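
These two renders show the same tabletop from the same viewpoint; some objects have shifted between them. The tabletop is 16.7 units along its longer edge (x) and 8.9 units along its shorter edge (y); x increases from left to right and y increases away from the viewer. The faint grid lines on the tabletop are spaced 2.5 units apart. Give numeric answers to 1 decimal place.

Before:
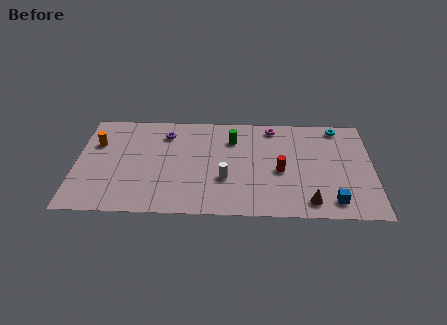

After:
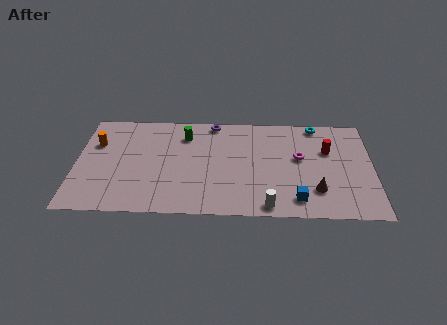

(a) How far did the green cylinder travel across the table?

2.7

From (8.8, 6.6) to (6.1, 6.9), the green cylinder covered √(2.7² + 0.3²) ≈ 2.7 units.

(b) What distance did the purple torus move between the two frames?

2.9

The purple torus was near (5.0, 7.0) before and (7.7, 8.1) after, so it travelled √(2.7² + 1.1²) ≈ 2.9 units.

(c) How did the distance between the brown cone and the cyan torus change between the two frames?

-1.0

The distance was about 6.8 in the first image and 5.8 in the second, so they moved 1.0 units closer together.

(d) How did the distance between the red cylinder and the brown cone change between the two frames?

+0.5

The distance was about 3.1 in the first image and 3.6 in the second, so they moved 0.5 units further apart.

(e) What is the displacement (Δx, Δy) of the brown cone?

(0.4, 1.0)

The brown cone was at about (13.1, 1.3) and moved to about (13.5, 2.3).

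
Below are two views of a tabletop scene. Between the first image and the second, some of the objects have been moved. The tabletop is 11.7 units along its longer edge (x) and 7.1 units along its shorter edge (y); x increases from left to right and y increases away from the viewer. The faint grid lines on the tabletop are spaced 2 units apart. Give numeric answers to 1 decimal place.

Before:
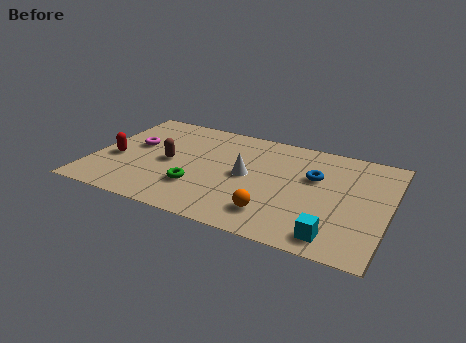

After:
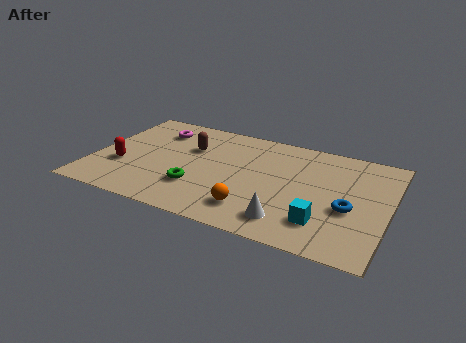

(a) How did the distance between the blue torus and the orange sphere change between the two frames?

+0.6

They were about 3.3 units apart before and 3.9 after — 0.6 units further apart.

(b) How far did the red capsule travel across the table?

0.5

From (0.9, 2.9) to (1.2, 2.5), the red capsule covered √(0.3² + 0.4²) ≈ 0.5 units.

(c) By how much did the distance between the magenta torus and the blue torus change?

+1.2

The distance was about 7.2 in the first image and 8.4 in the second, so they moved 1.2 units further apart.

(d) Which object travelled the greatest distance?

the white cone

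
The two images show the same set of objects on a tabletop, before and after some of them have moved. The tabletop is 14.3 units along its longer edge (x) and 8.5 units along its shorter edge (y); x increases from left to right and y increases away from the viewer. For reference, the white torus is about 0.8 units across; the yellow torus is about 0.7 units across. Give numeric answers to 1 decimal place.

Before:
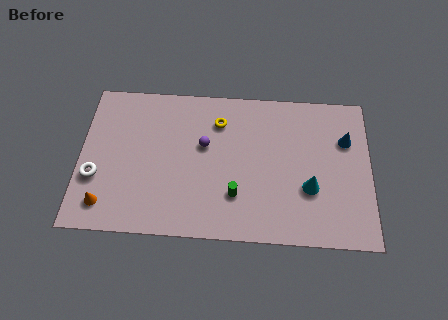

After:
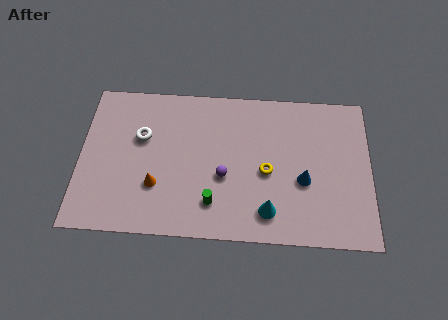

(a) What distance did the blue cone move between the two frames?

3.2

The blue cone was near (13.1, 5.8) before and (11.0, 3.4) after, so it travelled √(2.1² + 2.4²) ≈ 3.2 units.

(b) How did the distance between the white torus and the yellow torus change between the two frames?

-0.5

The distance was about 6.9 in the first image and 6.4 in the second, so they moved 0.5 units closer together.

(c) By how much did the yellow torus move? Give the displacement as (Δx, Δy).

(2.4, -2.7)

From the two frames, the yellow torus sits at roughly (6.8, 6.5) before and (9.2, 3.8) after.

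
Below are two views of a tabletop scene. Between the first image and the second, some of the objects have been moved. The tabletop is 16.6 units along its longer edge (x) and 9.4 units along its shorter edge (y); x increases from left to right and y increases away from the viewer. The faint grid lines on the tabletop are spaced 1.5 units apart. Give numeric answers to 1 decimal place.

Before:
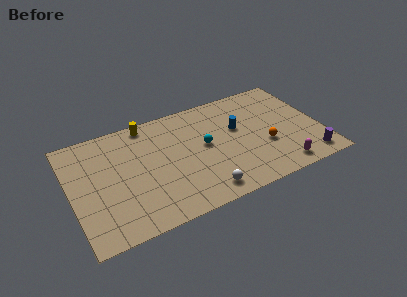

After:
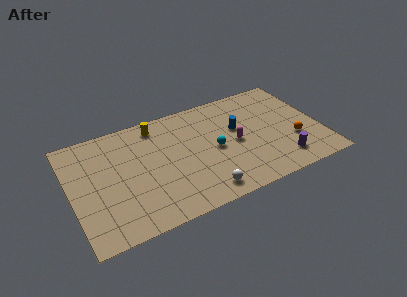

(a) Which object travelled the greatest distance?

the magenta capsule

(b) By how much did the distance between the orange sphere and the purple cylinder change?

-1.7

They were about 3.4 units apart before and 1.7 after — 1.7 units closer together.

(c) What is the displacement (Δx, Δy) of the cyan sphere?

(0.6, -0.6)

The cyan sphere started near (8.9, 5.1) and ended near (9.5, 4.5).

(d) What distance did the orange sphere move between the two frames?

1.9

From (12.8, 3.5) to (14.7, 3.2), the orange sphere covered √(1.9² + 0.3²) ≈ 1.9 units.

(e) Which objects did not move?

the white sphere and the blue cylinder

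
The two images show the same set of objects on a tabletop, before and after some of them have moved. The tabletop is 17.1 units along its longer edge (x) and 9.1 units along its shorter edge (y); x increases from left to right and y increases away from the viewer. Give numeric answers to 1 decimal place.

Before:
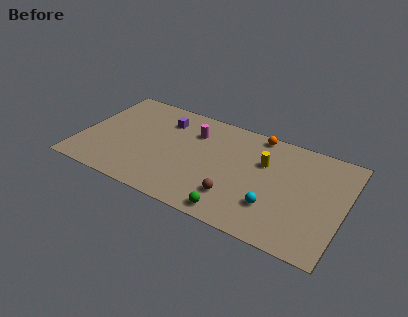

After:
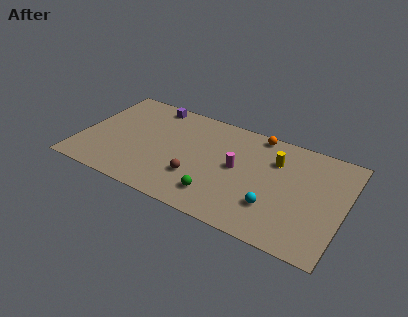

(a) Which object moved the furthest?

the magenta cylinder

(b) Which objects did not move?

the orange sphere and the cyan sphere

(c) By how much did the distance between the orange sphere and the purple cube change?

+0.9

The distance was about 6.1 in the first image and 7.0 in the second, so they moved 0.9 units further apart.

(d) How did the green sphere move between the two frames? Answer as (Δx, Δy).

(-1.2, 0.9)

The green sphere started near (10.5, 1.0) and ended near (9.3, 1.9).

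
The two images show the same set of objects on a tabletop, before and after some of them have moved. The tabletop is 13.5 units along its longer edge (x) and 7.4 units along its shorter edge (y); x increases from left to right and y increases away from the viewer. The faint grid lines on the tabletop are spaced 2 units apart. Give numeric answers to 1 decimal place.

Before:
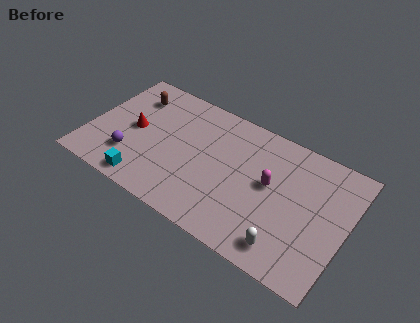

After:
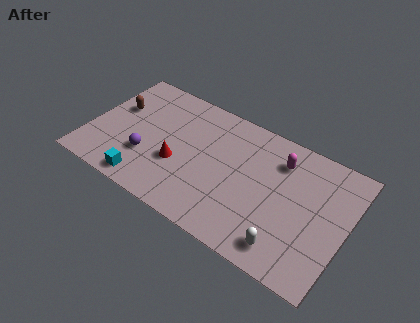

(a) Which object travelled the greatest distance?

the red cone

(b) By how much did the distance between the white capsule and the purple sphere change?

-0.7

They were about 8.4 units apart before and 7.7 after — 0.7 units closer together.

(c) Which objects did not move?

the white capsule and the cyan cube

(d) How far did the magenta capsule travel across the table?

1.6

The magenta capsule was near (9.5, 4.1) before and (9.8, 5.7) after, so it travelled √(0.3² + 1.6²) ≈ 1.6 units.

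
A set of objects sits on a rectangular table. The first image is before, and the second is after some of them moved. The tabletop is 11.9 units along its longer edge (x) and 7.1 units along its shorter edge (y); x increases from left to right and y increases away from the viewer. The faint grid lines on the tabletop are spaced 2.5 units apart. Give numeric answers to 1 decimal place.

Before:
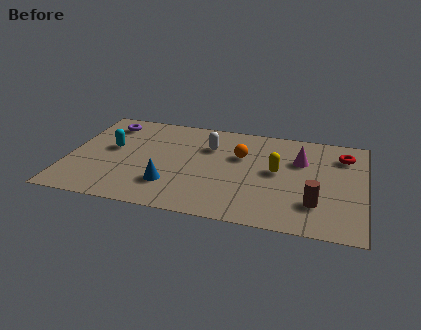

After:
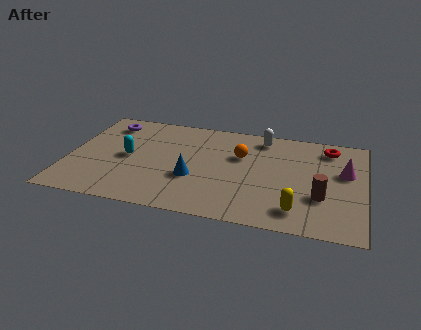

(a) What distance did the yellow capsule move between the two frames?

2.7

The yellow capsule moved from about (8.4, 3.8) to (9.3, 1.3), a distance of √(0.9² + 2.5²) ≈ 2.7.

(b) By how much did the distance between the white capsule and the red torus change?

-2.7

Before: roughly 5.4 units apart; after: 2.7. That's 2.7 units closer together.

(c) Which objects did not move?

the purple torus and the orange sphere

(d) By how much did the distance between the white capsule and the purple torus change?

+2.0

Before: roughly 4.3 units apart; after: 6.3. That's 2.0 units further apart.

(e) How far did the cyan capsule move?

0.9

From (1.7, 4.0) to (2.4, 3.5), the cyan capsule covered √(0.7² + 0.5²) ≈ 0.9 units.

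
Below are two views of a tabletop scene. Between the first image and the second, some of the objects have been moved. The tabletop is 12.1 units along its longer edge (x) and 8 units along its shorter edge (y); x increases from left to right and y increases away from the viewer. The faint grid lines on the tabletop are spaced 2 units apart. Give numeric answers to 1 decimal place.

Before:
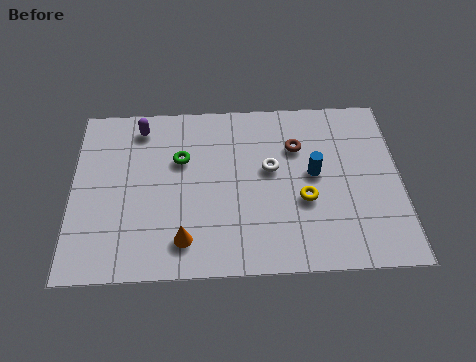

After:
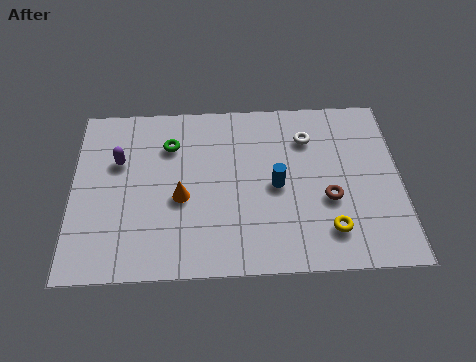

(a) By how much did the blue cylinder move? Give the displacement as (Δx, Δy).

(-1.4, -0.5)

From the two frames, the blue cylinder sits at roughly (8.9, 4.3) before and (7.5, 3.8) after.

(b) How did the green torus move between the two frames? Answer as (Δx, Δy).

(-0.4, 0.7)

From the two frames, the green torus sits at roughly (4.0, 5.2) before and (3.6, 5.9) after.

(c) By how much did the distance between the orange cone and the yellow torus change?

+1.0

Before: roughly 4.7 units apart; after: 5.7. That's 1.0 units further apart.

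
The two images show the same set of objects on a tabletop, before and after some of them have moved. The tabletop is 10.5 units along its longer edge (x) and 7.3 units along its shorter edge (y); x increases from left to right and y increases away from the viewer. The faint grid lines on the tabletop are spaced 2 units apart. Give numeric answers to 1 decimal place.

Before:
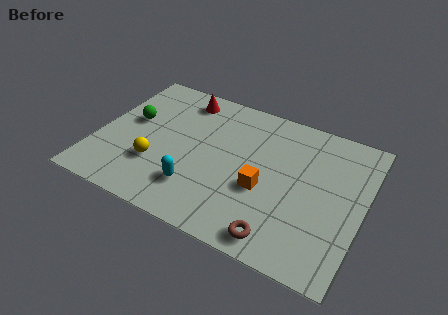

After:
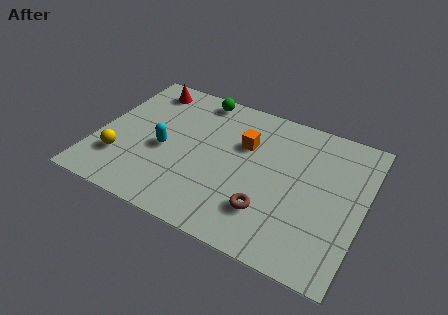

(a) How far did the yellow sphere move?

1.4

From (2.5, 2.3) to (1.1, 2.0), the yellow sphere covered √(1.4² + 0.3²) ≈ 1.4 units.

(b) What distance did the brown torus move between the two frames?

1.2

The brown torus was near (7.6, 0.9) before and (7.0, 1.9) after, so it travelled √(0.6² + 1.0²) ≈ 1.2 units.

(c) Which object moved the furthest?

the green sphere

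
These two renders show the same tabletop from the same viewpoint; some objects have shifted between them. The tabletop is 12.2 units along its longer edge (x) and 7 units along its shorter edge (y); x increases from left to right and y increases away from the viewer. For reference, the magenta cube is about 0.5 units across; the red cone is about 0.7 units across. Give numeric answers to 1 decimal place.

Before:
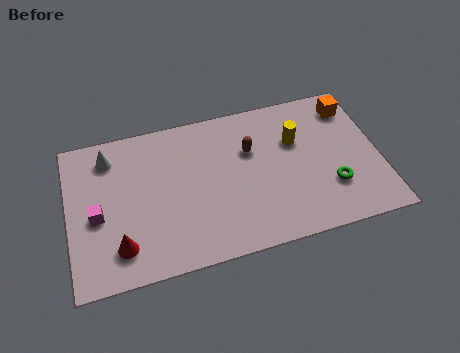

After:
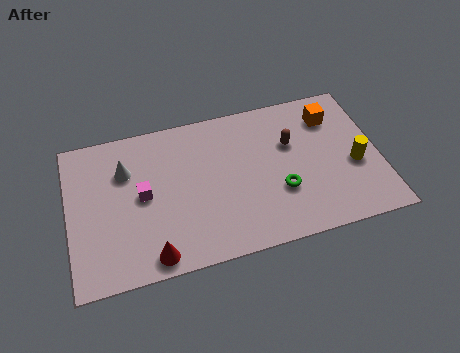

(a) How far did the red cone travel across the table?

1.4

The red cone moved from about (1.9, 1.5) to (3.1, 0.8), a distance of √(1.2² + 0.7²) ≈ 1.4.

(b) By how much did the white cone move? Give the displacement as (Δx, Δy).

(0.6, -0.8)

The white cone started near (1.7, 5.7) and ended near (2.3, 4.9).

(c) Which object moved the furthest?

the yellow cylinder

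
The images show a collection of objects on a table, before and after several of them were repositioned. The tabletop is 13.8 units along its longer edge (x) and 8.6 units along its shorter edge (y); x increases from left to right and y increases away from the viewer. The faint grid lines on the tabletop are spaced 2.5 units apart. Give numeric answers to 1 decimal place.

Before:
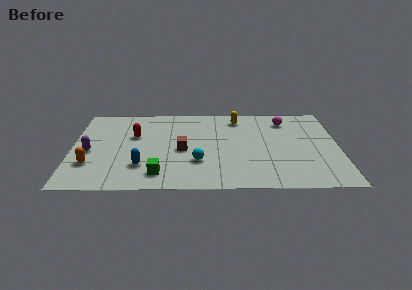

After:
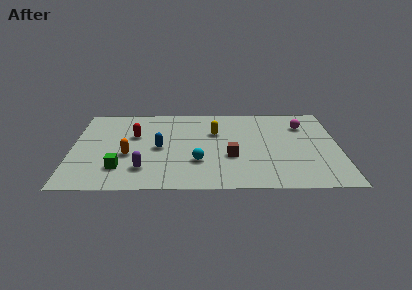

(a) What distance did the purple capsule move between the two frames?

3.3

From (0.9, 3.8) to (3.7, 2.0), the purple capsule covered √(2.8² + 1.8²) ≈ 3.3 units.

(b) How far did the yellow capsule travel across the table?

1.9

The yellow capsule was near (8.6, 7.2) before and (7.4, 5.7) after, so it travelled √(1.2² + 1.5²) ≈ 1.9 units.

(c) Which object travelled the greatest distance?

the purple capsule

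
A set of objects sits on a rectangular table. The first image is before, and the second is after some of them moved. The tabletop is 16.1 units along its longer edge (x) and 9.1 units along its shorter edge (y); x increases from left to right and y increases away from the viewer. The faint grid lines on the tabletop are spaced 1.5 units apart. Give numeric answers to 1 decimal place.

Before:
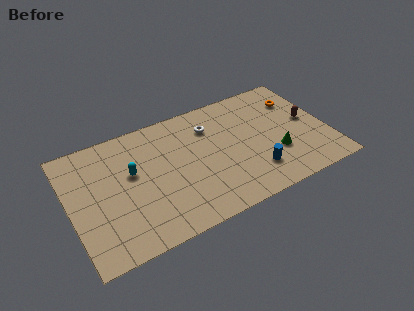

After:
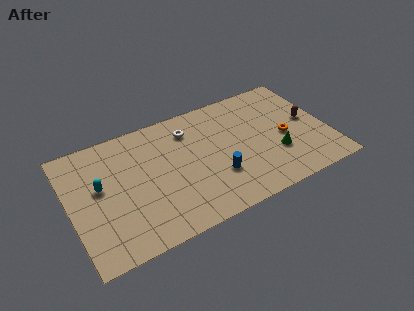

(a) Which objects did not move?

the brown capsule and the green cone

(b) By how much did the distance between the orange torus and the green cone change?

-2.9

The distance was about 4.2 in the first image and 1.3 in the second, so they moved 2.9 units closer together.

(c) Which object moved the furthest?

the orange torus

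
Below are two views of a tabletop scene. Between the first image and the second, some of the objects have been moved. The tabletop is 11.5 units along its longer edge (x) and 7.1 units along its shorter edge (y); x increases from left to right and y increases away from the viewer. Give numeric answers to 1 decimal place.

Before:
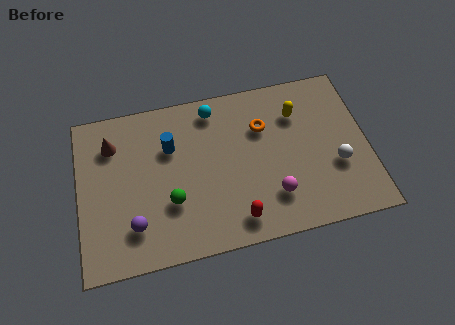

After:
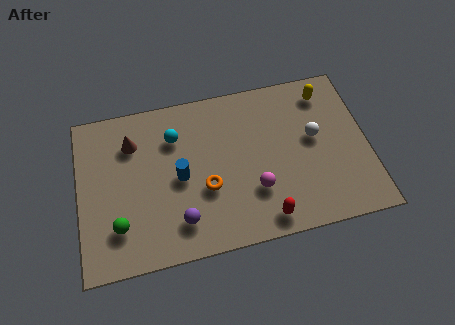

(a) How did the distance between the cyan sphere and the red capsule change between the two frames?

+0.4

Before: roughly 5.0 units apart; after: 5.4. That's 0.4 units further apart.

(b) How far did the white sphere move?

1.6

The white sphere was near (10.2, 2.6) before and (9.4, 4.0) after, so it travelled √(0.8² + 1.4²) ≈ 1.6 units.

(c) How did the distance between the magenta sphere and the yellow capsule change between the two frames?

+1.2

Before: roughly 3.6 units apart; after: 4.8. That's 1.2 units further apart.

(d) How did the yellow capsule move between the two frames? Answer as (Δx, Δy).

(1.2, 0.7)

From the two frames, the yellow capsule sits at roughly (8.8, 5.2) before and (10.0, 5.9) after.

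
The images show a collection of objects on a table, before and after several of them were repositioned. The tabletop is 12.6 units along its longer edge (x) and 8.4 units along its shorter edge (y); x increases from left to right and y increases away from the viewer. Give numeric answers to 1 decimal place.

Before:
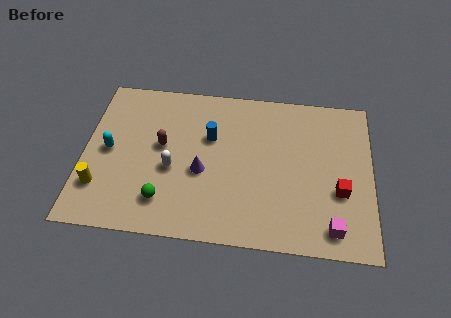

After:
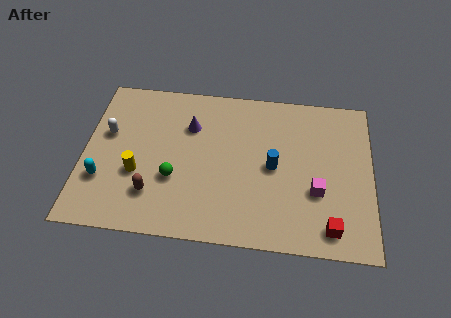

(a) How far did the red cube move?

1.9

The red cube was near (11.2, 3.1) before and (10.8, 1.2) after, so it travelled √(0.4² + 1.9²) ≈ 1.9 units.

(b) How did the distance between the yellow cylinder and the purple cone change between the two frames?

-1.0

They were about 4.6 units apart before and 3.6 after — 1.0 units closer together.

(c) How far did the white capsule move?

3.3

The white capsule was near (3.9, 3.5) before and (1.0, 5.1) after, so it travelled √(2.9² + 1.6²) ≈ 3.3 units.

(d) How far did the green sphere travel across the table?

1.3

From (3.6, 1.8) to (4.0, 3.0), the green sphere covered √(0.4² + 1.2²) ≈ 1.3 units.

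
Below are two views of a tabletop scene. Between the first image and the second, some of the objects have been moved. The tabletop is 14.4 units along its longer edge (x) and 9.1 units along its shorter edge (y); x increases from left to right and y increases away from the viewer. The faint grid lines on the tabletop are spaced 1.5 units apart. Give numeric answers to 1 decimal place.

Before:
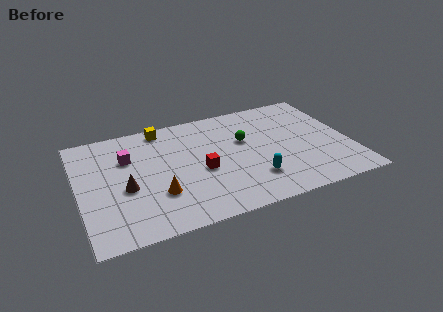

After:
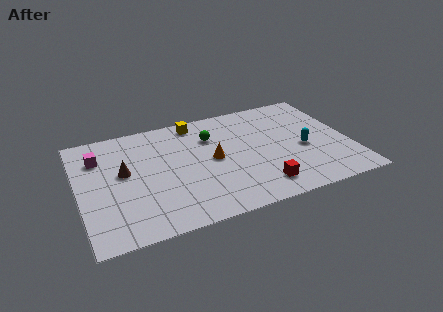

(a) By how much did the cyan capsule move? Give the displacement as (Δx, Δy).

(2.9, 1.6)

The cyan capsule was at about (9.0, 2.3) and moved to about (11.9, 3.9).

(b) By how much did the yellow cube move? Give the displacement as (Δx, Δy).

(1.8, -0.1)

From the two frames, the yellow cube sits at roughly (4.7, 8.1) before and (6.5, 8.0) after.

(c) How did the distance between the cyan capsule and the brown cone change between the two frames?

+2.8

Before: roughly 6.8 units apart; after: 9.6. That's 2.8 units further apart.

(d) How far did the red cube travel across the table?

3.7

The red cube was near (6.4, 3.9) before and (9.3, 1.6) after, so it travelled √(2.9² + 2.3²) ≈ 3.7 units.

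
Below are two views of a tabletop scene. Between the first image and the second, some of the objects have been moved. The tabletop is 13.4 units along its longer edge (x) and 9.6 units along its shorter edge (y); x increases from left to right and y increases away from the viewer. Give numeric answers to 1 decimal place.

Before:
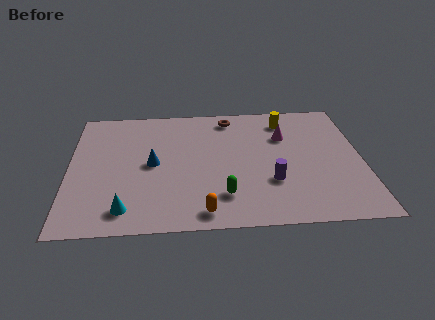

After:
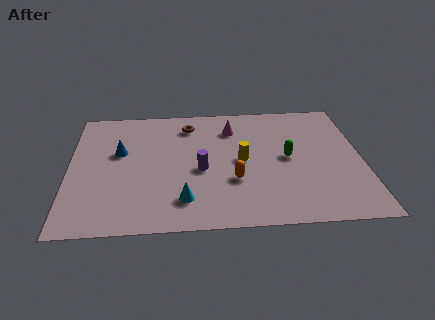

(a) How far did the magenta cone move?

2.5

The magenta cone moved from about (9.9, 6.6) to (7.5, 7.4), a distance of √(2.4² + 0.8²) ≈ 2.5.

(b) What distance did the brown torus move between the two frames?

2.0

The brown torus moved from about (7.4, 8.3) to (5.5, 7.8), a distance of √(1.9² + 0.5²) ≈ 2.0.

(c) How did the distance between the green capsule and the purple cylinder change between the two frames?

+1.7

They were about 2.4 units apart before and 4.1 after — 1.7 units further apart.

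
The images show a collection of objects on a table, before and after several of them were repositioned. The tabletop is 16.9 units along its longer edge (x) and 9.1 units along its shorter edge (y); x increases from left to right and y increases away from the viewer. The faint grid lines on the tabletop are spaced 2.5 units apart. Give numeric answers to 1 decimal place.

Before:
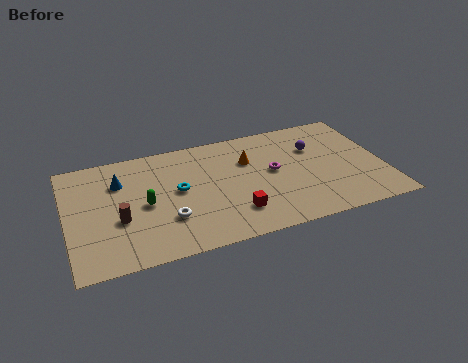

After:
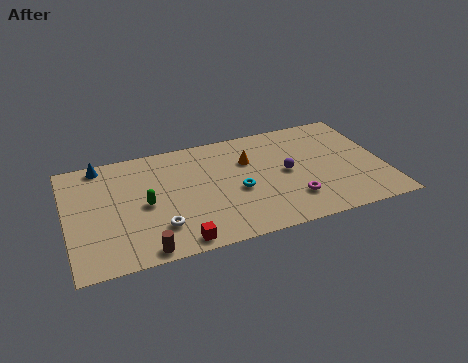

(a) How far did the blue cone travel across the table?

1.9

The blue cone was near (2.9, 6.5) before and (2.0, 8.2) after, so it travelled √(0.9² + 1.7²) ≈ 1.9 units.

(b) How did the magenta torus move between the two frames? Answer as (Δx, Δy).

(0.8, -2.6)

From the two frames, the magenta torus sits at roughly (11.0, 4.9) before and (11.8, 2.3) after.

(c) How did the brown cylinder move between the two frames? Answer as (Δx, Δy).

(1.1, -2.7)

From the two frames, the brown cylinder sits at roughly (2.7, 3.5) before and (3.8, 0.8) after.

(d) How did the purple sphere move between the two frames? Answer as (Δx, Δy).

(-1.7, -1.6)

From the two frames, the purple sphere sits at roughly (13.4, 6.2) before and (11.7, 4.6) after.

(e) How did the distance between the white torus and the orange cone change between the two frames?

+0.7

Before: roughly 5.7 units apart; after: 6.4. That's 0.7 units further apart.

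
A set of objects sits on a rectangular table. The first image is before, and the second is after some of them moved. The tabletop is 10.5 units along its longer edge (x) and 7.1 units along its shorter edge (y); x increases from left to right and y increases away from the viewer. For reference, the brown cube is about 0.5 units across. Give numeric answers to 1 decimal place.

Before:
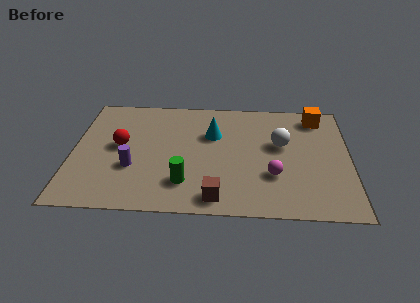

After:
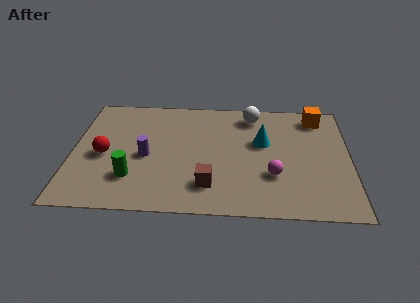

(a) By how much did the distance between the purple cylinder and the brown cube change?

-0.7

The distance was about 3.6 in the first image and 2.9 in the second, so they moved 0.7 units closer together.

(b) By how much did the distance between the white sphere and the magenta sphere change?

+1.9

They were about 1.9 units apart before and 3.8 after — 1.9 units further apart.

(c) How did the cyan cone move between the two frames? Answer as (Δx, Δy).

(1.9, -0.4)

The cyan cone was at about (5.3, 4.7) and moved to about (7.2, 4.3).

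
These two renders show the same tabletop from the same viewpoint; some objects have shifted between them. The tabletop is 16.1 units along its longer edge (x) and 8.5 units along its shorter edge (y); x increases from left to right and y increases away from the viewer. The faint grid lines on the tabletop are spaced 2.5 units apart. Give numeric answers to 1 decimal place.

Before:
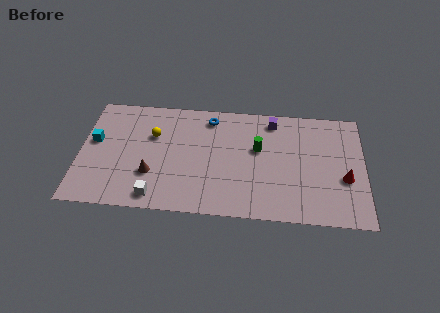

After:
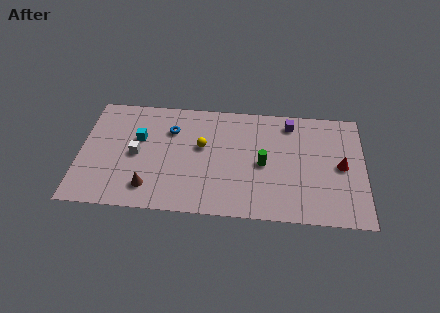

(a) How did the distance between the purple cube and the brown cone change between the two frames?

+1.4

They were about 8.2 units apart before and 9.6 after — 1.4 units further apart.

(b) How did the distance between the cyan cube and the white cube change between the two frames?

-4.0

The distance was about 5.2 in the first image and 1.2 in the second, so they moved 4.0 units closer together.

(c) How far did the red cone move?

0.9

From (15.0, 3.3) to (14.8, 4.2), the red cone covered √(0.2² + 0.9²) ≈ 0.9 units.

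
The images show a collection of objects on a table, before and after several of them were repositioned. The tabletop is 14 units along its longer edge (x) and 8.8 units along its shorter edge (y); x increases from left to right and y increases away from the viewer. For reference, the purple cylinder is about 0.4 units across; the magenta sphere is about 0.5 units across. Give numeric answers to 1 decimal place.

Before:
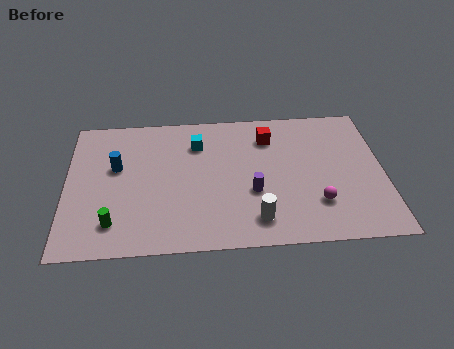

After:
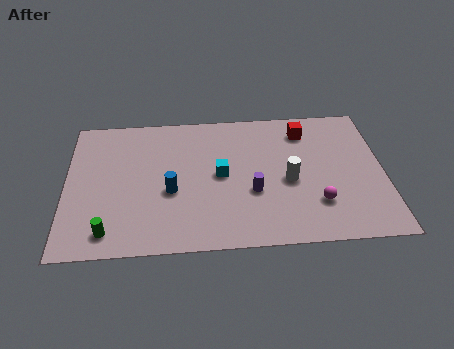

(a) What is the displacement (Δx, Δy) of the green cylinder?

(-0.2, -0.5)

The green cylinder started near (2.1, 1.8) and ended near (1.9, 1.3).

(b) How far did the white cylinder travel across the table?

2.7

The white cylinder was near (8.3, 1.6) before and (9.8, 3.9) after, so it travelled √(1.5² + 2.3²) ≈ 2.7 units.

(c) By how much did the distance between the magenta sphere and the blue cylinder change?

-2.8

They were about 9.3 units apart before and 6.5 after — 2.8 units closer together.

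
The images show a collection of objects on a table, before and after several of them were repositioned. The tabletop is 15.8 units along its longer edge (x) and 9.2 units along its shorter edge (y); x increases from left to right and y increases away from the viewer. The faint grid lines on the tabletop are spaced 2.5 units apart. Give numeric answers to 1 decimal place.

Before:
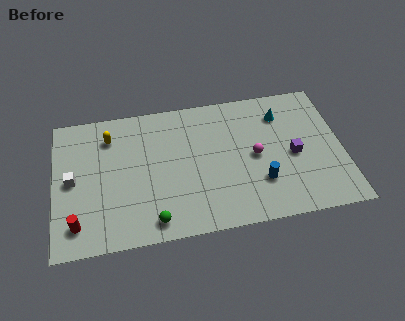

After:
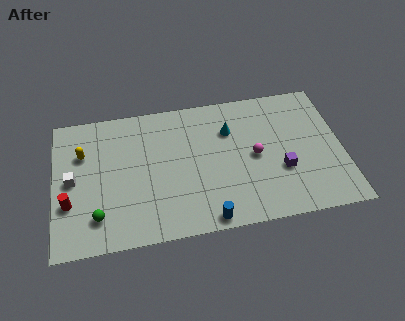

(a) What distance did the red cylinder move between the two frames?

1.5

The red cylinder was near (1.2, 1.7) before and (0.8, 3.1) after, so it travelled √(0.4² + 1.4²) ≈ 1.5 units.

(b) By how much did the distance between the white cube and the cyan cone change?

-3.0

They were about 11.9 units apart before and 8.9 after — 3.0 units closer together.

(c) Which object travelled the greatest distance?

the blue cylinder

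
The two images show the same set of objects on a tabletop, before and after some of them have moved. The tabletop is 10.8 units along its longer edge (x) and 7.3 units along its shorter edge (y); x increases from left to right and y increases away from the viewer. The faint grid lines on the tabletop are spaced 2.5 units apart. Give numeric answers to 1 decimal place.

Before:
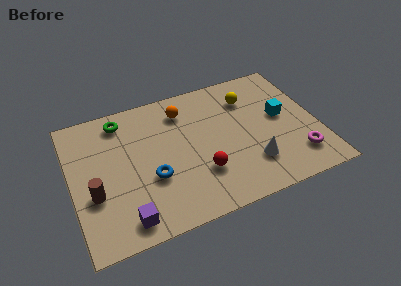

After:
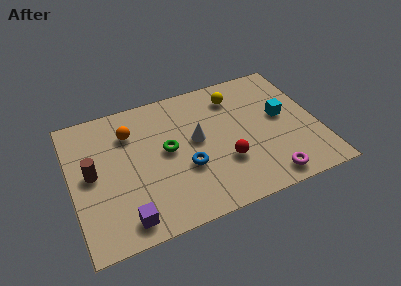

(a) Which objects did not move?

the purple cube and the cyan cube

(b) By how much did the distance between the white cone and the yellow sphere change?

-1.0

Before: roughly 3.6 units apart; after: 2.6. That's 1.0 units closer together.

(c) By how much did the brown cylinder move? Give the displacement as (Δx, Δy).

(0.0, 1.1)

From the two frames, the brown cylinder sits at roughly (0.9, 2.7) before and (0.9, 3.8) after.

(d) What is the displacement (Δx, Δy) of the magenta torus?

(-1.4, -0.7)

The magenta torus started near (9.7, 1.6) and ended near (8.3, 0.9).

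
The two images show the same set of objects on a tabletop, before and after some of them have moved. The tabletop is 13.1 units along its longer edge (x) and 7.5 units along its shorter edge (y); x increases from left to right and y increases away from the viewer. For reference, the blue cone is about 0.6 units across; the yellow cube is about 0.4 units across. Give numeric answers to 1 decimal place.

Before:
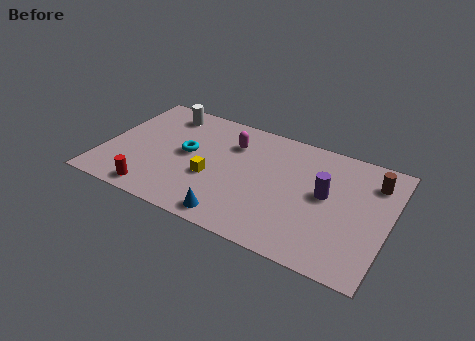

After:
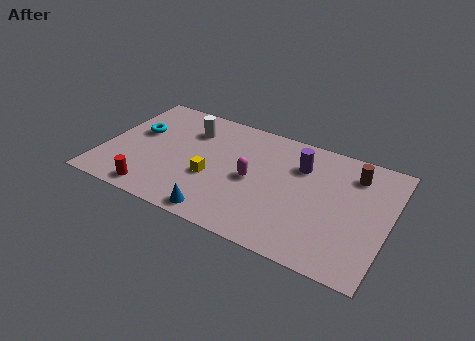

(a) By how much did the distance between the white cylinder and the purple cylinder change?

-2.9

Before: roughly 8.1 units apart; after: 5.2. That's 2.9 units closer together.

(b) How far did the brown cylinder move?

0.9

From (12.2, 5.8) to (11.3, 5.9), the brown cylinder covered √(0.9² + 0.1²) ≈ 0.9 units.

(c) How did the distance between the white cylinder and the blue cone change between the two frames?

-1.5

The distance was about 6.7 in the first image and 5.2 in the second, so they moved 1.5 units closer together.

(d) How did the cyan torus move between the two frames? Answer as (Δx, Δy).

(-2.4, 0.5)

From the two frames, the cyan torus sits at roughly (3.8, 4.0) before and (1.4, 4.5) after.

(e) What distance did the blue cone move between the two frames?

0.6

The blue cone moved from about (6.4, 0.9) to (5.8, 0.8), a distance of √(0.6² + 0.1²) ≈ 0.6.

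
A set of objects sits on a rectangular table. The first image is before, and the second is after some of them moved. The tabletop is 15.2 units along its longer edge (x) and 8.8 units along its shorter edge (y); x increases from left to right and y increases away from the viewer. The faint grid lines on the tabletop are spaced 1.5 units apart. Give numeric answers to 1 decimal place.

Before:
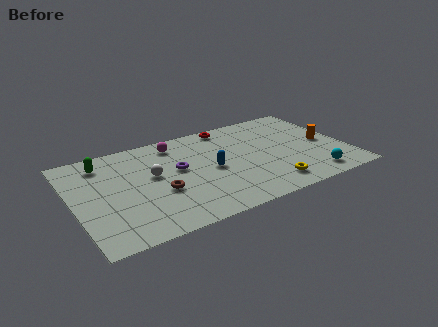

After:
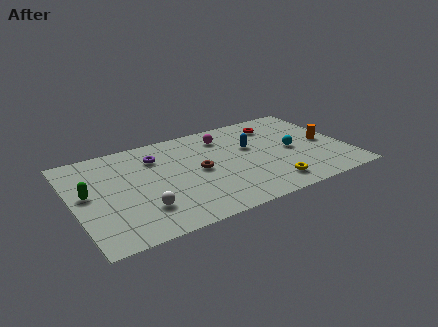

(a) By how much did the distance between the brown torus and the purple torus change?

+1.0

They were about 2.0 units apart before and 3.0 after — 1.0 units further apart.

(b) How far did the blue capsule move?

2.7

From (7.6, 4.2) to (10.0, 5.4), the blue capsule covered √(2.4² + 1.2²) ≈ 2.7 units.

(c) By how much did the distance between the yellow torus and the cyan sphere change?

+0.8

Before: roughly 2.4 units apart; after: 3.2. That's 0.8 units further apart.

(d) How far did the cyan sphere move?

3.0

The cyan sphere was near (12.9, 1.3) before and (12.2, 4.2) after, so it travelled √(0.7² + 2.9²) ≈ 3.0 units.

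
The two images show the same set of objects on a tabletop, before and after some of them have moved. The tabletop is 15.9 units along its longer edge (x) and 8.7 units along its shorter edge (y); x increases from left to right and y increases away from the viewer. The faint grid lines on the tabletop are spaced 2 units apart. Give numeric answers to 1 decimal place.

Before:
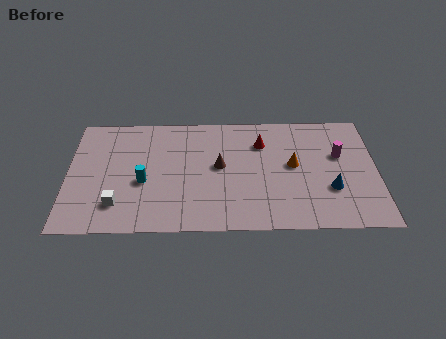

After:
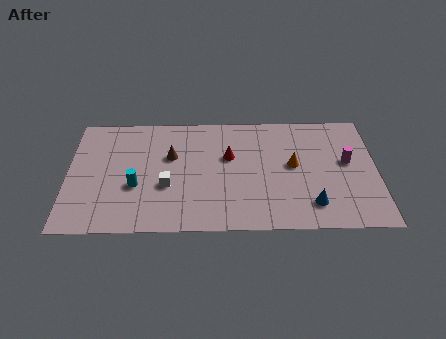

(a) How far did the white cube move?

2.8

From (2.6, 2.0) to (5.1, 3.3), the white cube covered √(2.5² + 1.3²) ≈ 2.8 units.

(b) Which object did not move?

the orange cone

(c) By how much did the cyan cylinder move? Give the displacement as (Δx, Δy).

(-0.4, -0.3)

From the two frames, the cyan cylinder sits at roughly (3.9, 3.6) before and (3.5, 3.3) after.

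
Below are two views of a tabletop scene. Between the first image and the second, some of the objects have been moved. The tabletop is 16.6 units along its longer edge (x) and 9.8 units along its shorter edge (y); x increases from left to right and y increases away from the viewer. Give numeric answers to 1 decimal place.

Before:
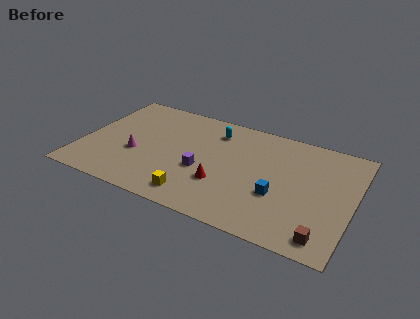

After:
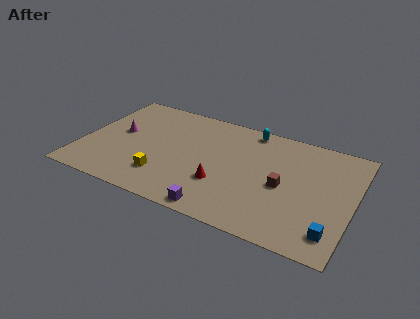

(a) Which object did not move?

the red cone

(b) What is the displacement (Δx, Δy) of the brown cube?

(-2.8, 3.2)

From the two frames, the brown cube sits at roughly (15.2, 1.3) before and (12.4, 4.5) after.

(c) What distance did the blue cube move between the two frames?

3.8

The blue cube moved from about (12.2, 3.6) to (15.6, 1.8), a distance of √(3.4² + 1.8²) ≈ 3.8.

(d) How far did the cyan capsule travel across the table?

2.3

The cyan capsule was near (7.8, 7.8) before and (9.9, 8.8) after, so it travelled √(2.1² + 1.0²) ≈ 2.3 units.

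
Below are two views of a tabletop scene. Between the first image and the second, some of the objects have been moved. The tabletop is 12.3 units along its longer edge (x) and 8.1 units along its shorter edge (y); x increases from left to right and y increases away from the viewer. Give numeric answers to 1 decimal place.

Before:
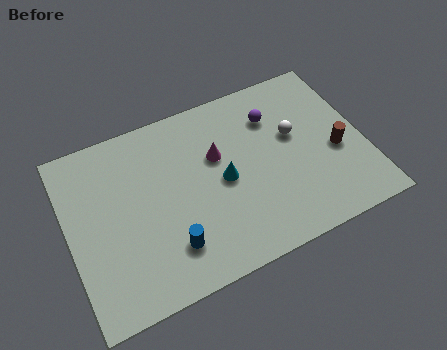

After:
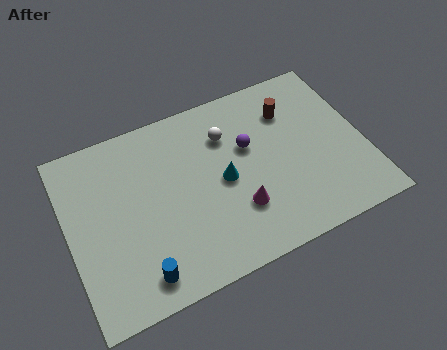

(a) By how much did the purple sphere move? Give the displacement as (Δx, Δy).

(-1.2, -1.0)

The purple sphere started near (8.8, 6.0) and ended near (7.6, 5.0).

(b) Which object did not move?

the cyan cone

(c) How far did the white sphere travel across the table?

2.9

From (9.5, 4.8) to (6.8, 5.9), the white sphere covered √(2.7² + 1.1²) ≈ 2.9 units.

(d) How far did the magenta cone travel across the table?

2.7

The magenta cone moved from about (6.3, 5.1) to (6.8, 2.4), a distance of √(0.5² + 2.7²) ≈ 2.7.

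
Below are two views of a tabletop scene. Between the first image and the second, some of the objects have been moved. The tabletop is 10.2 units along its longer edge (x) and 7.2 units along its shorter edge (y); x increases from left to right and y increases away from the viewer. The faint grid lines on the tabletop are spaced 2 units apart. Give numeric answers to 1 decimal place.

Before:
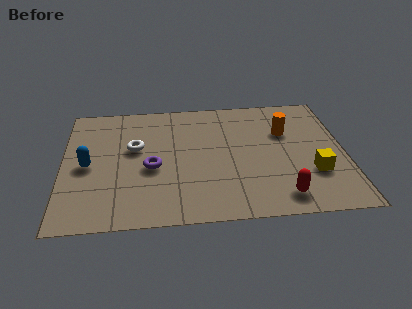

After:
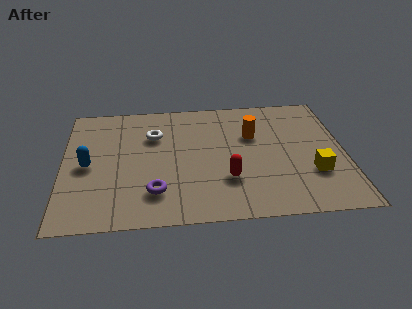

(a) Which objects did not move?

the blue capsule and the yellow cube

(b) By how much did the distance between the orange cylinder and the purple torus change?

-0.5

Before: roughly 5.2 units apart; after: 4.7. That's 0.5 units closer together.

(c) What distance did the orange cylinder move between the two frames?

1.2

The orange cylinder was near (8.1, 4.8) before and (6.9, 4.7) after, so it travelled √(1.2² + 0.1²) ≈ 1.2 units.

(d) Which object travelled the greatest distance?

the red capsule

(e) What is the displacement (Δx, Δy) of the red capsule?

(-1.9, 1.1)

From the two frames, the red capsule sits at roughly (7.8, 1.1) before and (5.9, 2.2) after.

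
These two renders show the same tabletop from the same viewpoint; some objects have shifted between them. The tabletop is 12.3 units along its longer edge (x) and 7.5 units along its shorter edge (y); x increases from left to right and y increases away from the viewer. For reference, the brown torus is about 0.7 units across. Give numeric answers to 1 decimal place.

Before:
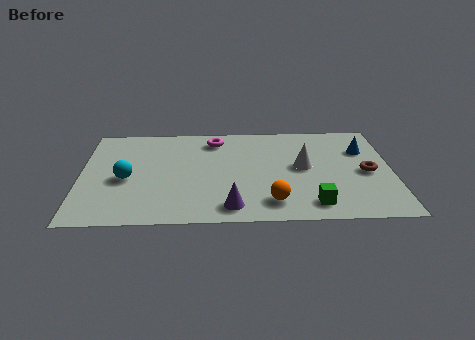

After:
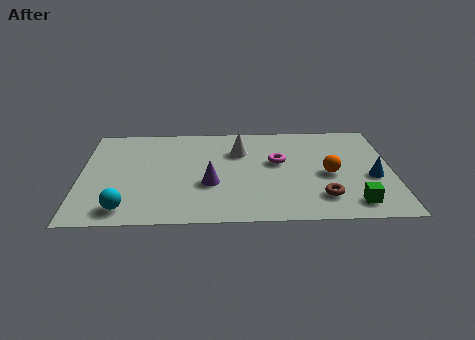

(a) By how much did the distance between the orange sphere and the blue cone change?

-3.6

They were about 5.3 units apart before and 1.7 after — 3.6 units closer together.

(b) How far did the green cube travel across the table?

1.6

The green cube was near (9.1, 1.2) before and (10.7, 1.2) after, so it travelled √(1.6² + 0.0²) ≈ 1.6 units.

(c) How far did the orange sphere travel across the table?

3.0

The orange sphere moved from about (7.5, 1.4) to (9.8, 3.4), a distance of √(2.3² + 2.0²) ≈ 3.0.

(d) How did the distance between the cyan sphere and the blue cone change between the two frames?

+0.3

They were about 9.6 units apart before and 9.9 after — 0.3 units further apart.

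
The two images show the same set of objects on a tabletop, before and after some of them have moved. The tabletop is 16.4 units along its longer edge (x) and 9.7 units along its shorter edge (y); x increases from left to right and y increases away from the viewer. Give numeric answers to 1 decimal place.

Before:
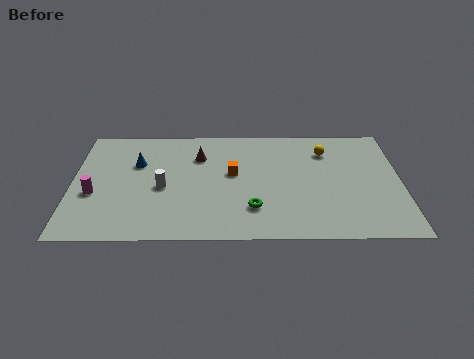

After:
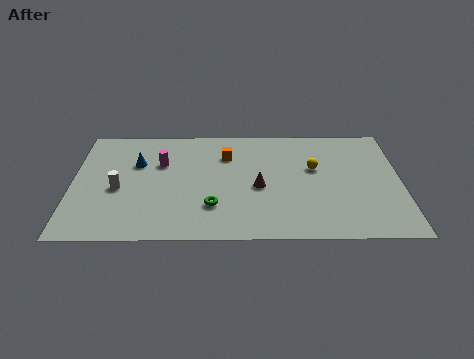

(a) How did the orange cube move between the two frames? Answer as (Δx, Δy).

(-0.3, 1.6)

The orange cube was at about (8.0, 5.5) and moved to about (7.7, 7.1).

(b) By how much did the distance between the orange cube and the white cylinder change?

+2.4

The distance was about 3.7 in the first image and 6.1 in the second, so they moved 2.4 units further apart.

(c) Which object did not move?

the blue cone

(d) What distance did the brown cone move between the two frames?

4.0

The brown cone moved from about (6.3, 7.0) to (9.3, 4.3), a distance of √(3.0² + 2.7²) ≈ 4.0.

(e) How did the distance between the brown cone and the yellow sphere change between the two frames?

-3.2

They were about 6.4 units apart before and 3.2 after — 3.2 units closer together.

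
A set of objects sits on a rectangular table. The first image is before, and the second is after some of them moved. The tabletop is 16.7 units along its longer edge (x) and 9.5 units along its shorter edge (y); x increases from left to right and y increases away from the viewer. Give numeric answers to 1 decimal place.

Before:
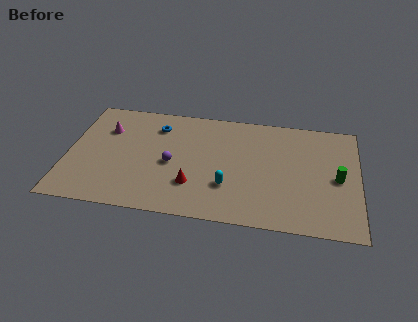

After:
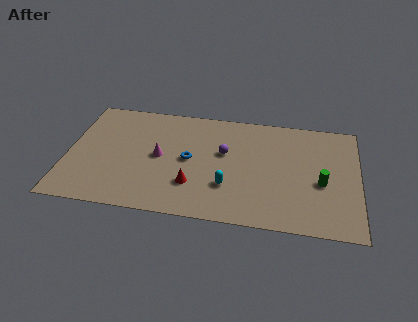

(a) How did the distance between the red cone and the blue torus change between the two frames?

-3.1

They were about 5.2 units apart before and 2.1 after — 3.1 units closer together.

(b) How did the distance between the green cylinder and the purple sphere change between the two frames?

-3.6

They were about 9.5 units apart before and 5.9 after — 3.6 units closer together.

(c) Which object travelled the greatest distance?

the magenta cone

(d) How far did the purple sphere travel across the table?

3.3

The purple sphere moved from about (6.0, 4.3) to (9.0, 5.7), a distance of √(3.0² + 1.4²) ≈ 3.3.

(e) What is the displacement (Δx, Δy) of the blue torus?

(2.0, -2.6)

The blue torus was at about (5.0, 7.4) and moved to about (7.0, 4.8).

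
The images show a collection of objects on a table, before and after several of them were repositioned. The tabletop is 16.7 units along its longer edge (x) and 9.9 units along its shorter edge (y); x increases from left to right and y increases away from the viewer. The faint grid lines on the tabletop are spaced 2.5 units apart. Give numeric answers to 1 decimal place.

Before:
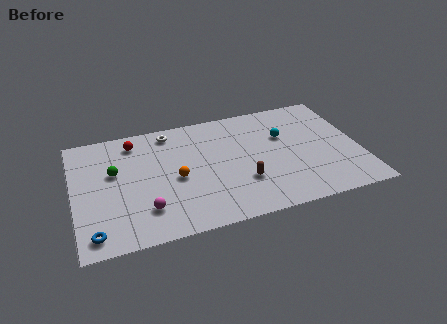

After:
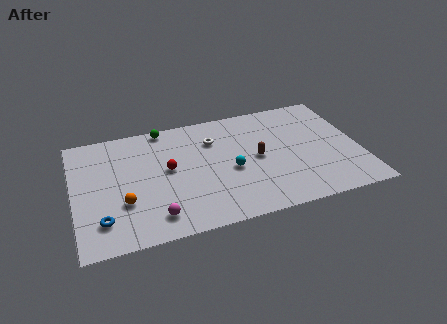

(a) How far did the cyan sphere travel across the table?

3.9

From (12.4, 6.4) to (9.1, 4.3), the cyan sphere covered √(3.3² + 2.1²) ≈ 3.9 units.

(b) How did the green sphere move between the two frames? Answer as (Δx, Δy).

(3.1, 3.1)

The green sphere started near (2.4, 6.0) and ended near (5.5, 9.1).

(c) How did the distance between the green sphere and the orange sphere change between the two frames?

+2.6

Before: roughly 3.8 units apart; after: 6.4. That's 2.6 units further apart.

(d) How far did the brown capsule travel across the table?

2.1

From (9.7, 3.1) to (10.7, 4.9), the brown capsule covered √(1.0² + 1.8²) ≈ 2.1 units.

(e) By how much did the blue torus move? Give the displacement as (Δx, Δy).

(0.5, 0.9)

The blue torus was at about (1.0, 1.3) and moved to about (1.5, 2.2).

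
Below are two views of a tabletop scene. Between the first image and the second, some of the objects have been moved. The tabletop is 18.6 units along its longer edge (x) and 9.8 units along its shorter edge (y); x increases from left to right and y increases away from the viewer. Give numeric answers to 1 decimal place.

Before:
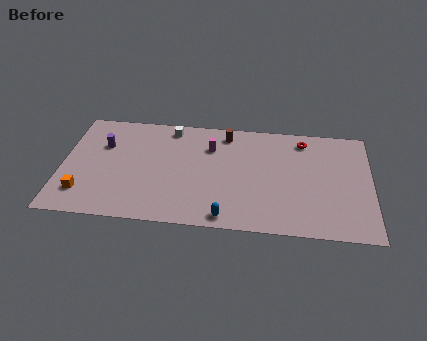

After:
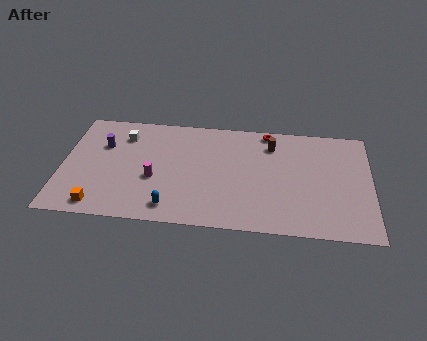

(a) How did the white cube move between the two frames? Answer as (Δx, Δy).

(-2.8, -1.0)

The white cube started near (6.4, 8.6) and ended near (3.6, 7.6).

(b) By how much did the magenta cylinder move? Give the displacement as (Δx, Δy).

(-3.3, -3.2)

The magenta cylinder was at about (8.9, 7.1) and moved to about (5.6, 3.9).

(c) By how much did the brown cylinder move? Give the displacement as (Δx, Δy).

(2.8, -0.7)

From the two frames, the brown cylinder sits at roughly (9.8, 8.4) before and (12.6, 7.7) after.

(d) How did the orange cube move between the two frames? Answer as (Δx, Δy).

(1.0, -1.0)

The orange cube started near (1.4, 2.2) and ended near (2.4, 1.2).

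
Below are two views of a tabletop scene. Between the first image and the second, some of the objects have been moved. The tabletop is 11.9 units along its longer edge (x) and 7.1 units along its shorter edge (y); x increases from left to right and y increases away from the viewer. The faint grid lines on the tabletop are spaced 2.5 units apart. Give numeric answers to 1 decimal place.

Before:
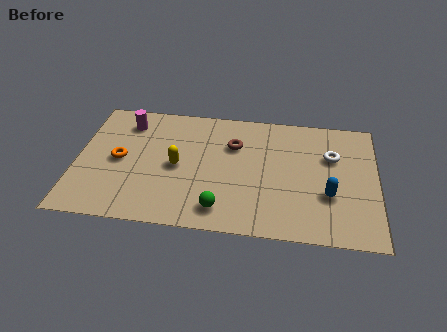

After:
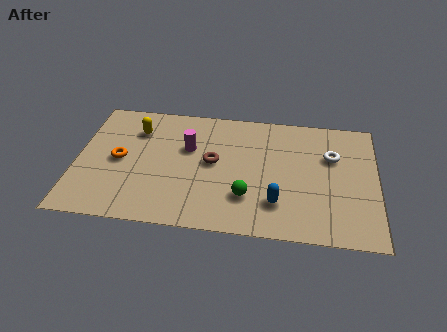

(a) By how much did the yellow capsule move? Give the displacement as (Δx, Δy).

(-1.7, 1.9)

The yellow capsule was at about (4.0, 3.4) and moved to about (2.3, 5.3).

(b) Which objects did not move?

the orange torus and the white torus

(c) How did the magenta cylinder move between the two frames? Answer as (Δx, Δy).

(2.5, -1.2)

The magenta cylinder was at about (1.9, 5.7) and moved to about (4.4, 4.5).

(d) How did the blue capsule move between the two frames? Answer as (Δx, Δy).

(-2.0, -0.7)

From the two frames, the blue capsule sits at roughly (10.0, 2.5) before and (8.0, 1.8) after.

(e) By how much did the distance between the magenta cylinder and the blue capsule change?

-4.2

Before: roughly 8.7 units apart; after: 4.5. That's 4.2 units closer together.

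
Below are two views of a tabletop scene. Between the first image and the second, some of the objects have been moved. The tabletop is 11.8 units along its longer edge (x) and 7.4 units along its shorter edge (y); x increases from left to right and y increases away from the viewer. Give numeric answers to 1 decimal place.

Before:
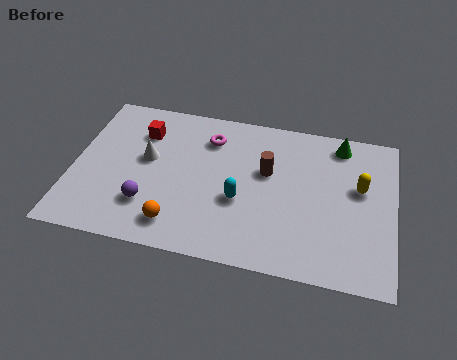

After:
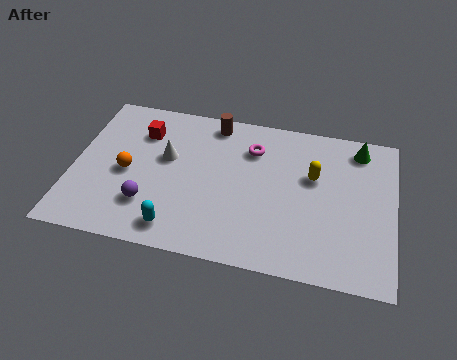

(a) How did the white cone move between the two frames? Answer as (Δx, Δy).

(0.7, 0.2)

The white cone was at about (2.7, 4.2) and moved to about (3.4, 4.4).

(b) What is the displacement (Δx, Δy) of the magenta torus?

(1.6, -0.2)

From the two frames, the magenta torus sits at roughly (4.9, 5.7) before and (6.5, 5.5) after.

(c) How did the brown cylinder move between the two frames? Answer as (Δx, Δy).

(-2.1, 2.0)

From the two frames, the brown cylinder sits at roughly (7.1, 4.5) before and (5.0, 6.5) after.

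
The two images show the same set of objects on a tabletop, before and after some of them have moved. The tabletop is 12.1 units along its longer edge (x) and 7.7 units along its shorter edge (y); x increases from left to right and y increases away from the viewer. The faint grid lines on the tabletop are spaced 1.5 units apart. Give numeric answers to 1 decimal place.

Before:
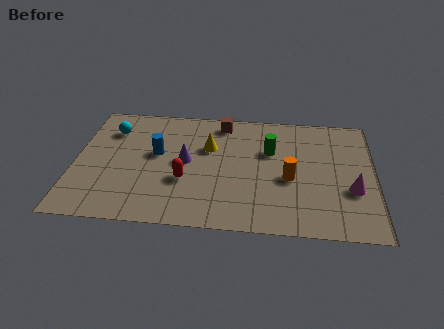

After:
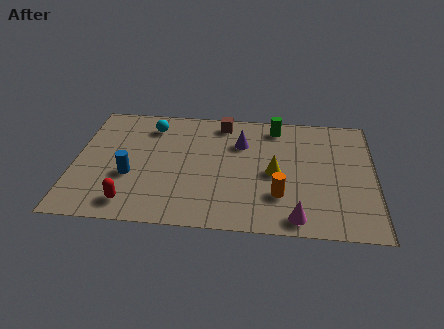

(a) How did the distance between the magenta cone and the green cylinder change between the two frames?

+1.8

Before: roughly 4.0 units apart; after: 5.8. That's 1.8 units further apart.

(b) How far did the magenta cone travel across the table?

2.9

The magenta cone moved from about (11.2, 2.8) to (9.0, 0.9), a distance of √(2.2² + 1.9²) ≈ 2.9.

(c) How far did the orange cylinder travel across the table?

1.2

The orange cylinder moved from about (8.7, 3.3) to (8.3, 2.2), a distance of √(0.4² + 1.1²) ≈ 1.2.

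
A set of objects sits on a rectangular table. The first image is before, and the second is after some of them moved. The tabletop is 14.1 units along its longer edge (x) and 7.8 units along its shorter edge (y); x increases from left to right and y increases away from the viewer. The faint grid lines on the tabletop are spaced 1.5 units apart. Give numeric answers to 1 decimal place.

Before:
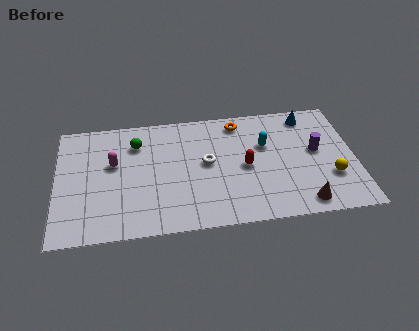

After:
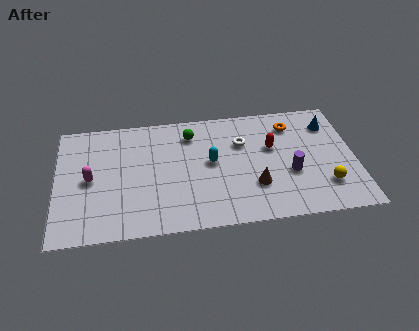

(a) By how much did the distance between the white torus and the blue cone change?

-1.2

They were about 5.5 units apart before and 4.3 after — 1.2 units closer together.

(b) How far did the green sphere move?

2.6

From (3.8, 5.9) to (6.4, 6.2), the green sphere covered √(2.6² + 0.3²) ≈ 2.6 units.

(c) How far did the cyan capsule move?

2.7

The cyan capsule was near (9.9, 5.0) before and (7.3, 4.2) after, so it travelled √(2.6² + 0.8²) ≈ 2.7 units.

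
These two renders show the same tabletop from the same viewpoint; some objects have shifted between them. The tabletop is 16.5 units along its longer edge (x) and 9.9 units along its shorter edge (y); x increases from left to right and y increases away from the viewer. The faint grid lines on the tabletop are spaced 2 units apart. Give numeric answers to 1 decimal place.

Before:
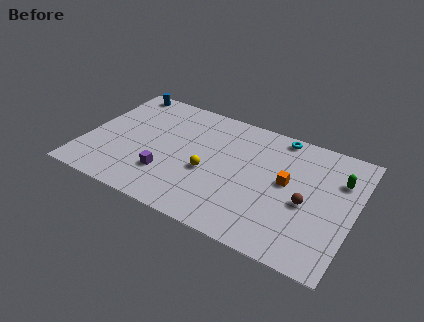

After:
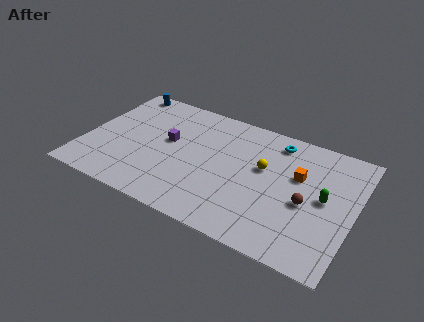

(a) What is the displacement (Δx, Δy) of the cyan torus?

(-0.1, -0.6)

The cyan torus was at about (11.5, 9.0) and moved to about (11.4, 8.4).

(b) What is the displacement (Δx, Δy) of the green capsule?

(-0.7, -1.9)

The green capsule started near (15.4, 7.0) and ended near (14.7, 5.1).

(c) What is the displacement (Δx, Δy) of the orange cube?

(0.6, 0.8)

The orange cube was at about (12.4, 5.4) and moved to about (13.0, 6.2).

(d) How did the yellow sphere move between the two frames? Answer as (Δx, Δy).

(3.2, 1.8)

The yellow sphere was at about (7.7, 4.1) and moved to about (10.9, 5.9).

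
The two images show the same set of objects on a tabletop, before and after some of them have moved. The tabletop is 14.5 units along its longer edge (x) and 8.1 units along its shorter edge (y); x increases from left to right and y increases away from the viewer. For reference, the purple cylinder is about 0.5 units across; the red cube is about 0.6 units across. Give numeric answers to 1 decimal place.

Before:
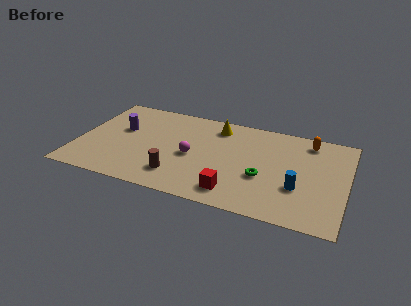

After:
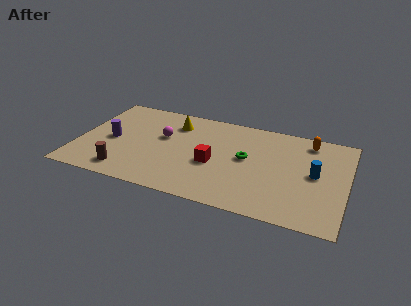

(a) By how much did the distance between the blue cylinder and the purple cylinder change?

+1.0

Before: roughly 10.0 units apart; after: 11.0. That's 1.0 units further apart.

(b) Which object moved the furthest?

the brown cylinder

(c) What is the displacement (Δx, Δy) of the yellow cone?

(-2.3, -0.4)

From the two frames, the yellow cone sits at roughly (7.3, 6.7) before and (5.0, 6.3) after.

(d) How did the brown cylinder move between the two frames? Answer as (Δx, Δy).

(-2.8, -0.5)

The brown cylinder started near (5.6, 1.8) and ended near (2.8, 1.3).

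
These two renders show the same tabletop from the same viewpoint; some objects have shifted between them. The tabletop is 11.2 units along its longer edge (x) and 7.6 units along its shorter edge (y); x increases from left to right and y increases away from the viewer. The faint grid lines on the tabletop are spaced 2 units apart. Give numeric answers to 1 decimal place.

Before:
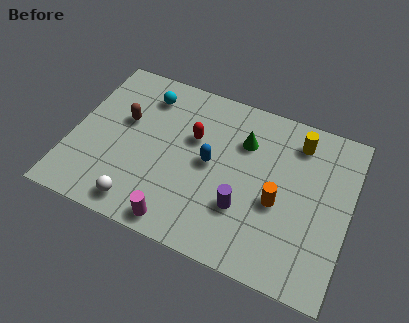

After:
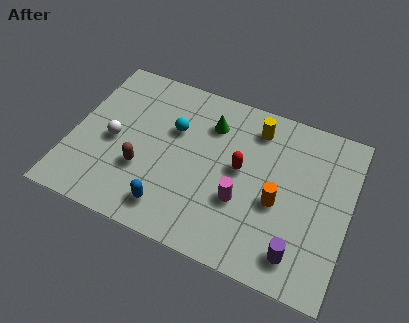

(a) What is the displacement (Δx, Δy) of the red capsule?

(2.0, -0.7)

The red capsule started near (4.8, 4.8) and ended near (6.8, 4.1).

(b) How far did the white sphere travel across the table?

2.9

The white sphere was near (3.1, 1.0) before and (1.7, 3.5) after, so it travelled √(1.4² + 2.5²) ≈ 2.9 units.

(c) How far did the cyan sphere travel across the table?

1.8

From (2.7, 6.1) to (4.0, 4.9), the cyan sphere covered √(1.3² + 1.2²) ≈ 1.8 units.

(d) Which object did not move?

the orange cylinder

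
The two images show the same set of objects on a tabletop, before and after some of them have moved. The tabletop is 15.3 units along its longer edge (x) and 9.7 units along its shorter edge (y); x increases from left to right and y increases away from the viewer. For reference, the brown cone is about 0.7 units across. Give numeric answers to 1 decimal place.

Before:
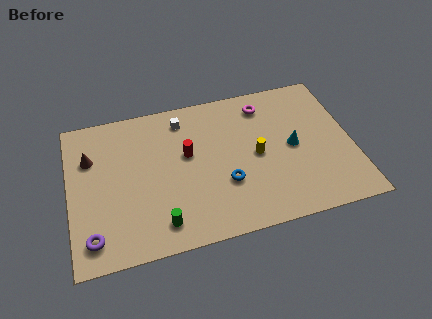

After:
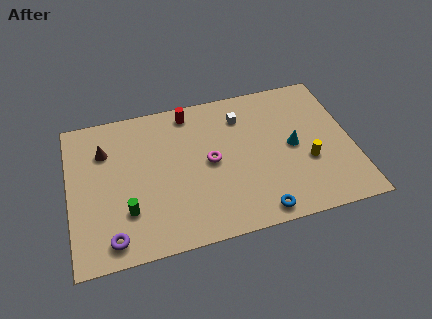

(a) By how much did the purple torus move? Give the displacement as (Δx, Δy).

(1.0, -0.3)

The purple torus started near (1.1, 1.6) and ended near (2.1, 1.3).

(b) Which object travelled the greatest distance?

the magenta torus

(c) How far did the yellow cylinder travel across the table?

2.9

The yellow cylinder moved from about (10.1, 4.7) to (12.8, 3.6), a distance of √(2.7² + 1.1²) ≈ 2.9.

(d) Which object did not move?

the cyan cone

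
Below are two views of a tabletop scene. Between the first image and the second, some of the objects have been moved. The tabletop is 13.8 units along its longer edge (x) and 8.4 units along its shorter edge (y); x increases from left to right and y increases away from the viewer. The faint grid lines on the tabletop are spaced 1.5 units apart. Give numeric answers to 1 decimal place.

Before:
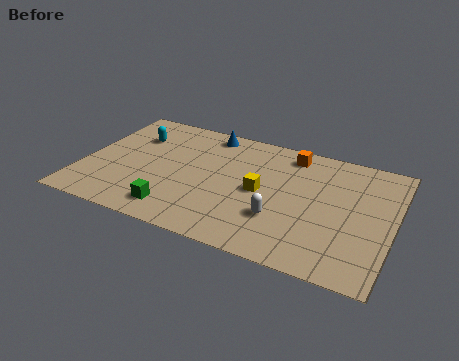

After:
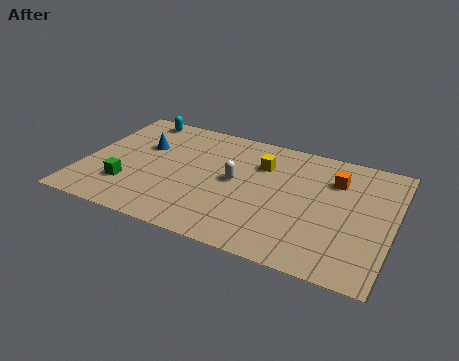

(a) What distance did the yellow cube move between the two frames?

1.9

The yellow cube was near (8.0, 4.1) before and (7.8, 6.0) after, so it travelled √(0.2² + 1.9²) ≈ 1.9 units.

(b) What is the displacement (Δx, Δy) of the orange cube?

(2.1, -1.1)

The orange cube started near (9.0, 7.2) and ended near (11.1, 6.1).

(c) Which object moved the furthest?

the blue cone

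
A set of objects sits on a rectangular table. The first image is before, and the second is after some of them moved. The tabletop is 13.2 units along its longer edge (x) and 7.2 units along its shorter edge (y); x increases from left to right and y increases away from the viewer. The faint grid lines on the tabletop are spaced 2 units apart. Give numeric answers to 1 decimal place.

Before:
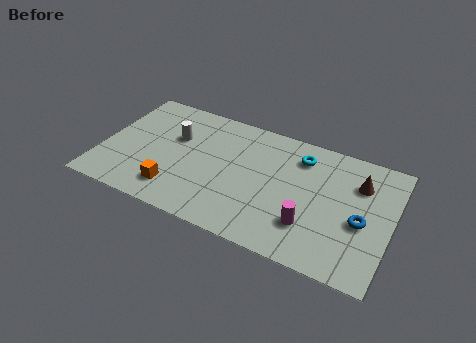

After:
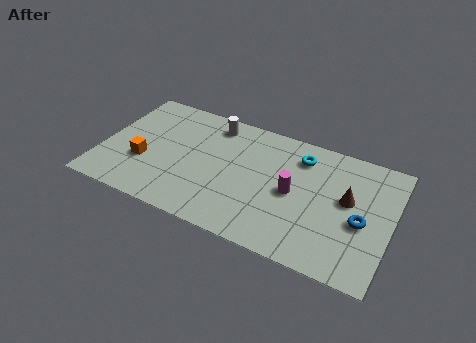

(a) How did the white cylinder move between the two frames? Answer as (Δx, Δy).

(1.6, 1.5)

The white cylinder started near (3.2, 4.6) and ended near (4.8, 6.1).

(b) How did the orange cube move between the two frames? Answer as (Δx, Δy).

(-1.6, 1.1)

From the two frames, the orange cube sits at roughly (3.6, 1.5) before and (2.0, 2.6) after.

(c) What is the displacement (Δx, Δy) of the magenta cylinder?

(-0.9, 1.5)

The magenta cylinder started near (9.7, 2.0) and ended near (8.8, 3.5).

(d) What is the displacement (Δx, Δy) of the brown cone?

(-0.4, -1.1)

The brown cone started near (11.6, 5.2) and ended near (11.2, 4.1).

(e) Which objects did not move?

the cyan torus and the blue torus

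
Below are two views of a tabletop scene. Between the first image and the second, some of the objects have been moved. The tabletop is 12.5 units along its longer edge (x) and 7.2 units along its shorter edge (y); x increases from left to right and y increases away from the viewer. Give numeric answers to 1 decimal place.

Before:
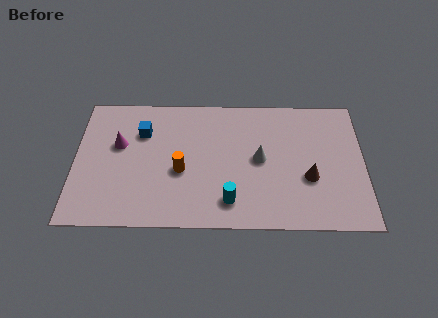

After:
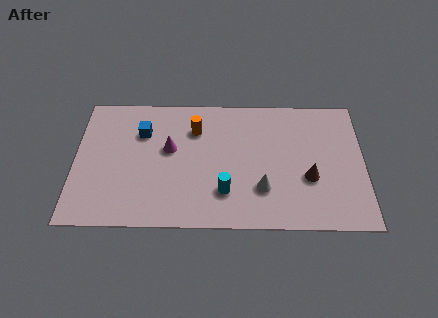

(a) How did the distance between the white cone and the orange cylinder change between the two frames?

+0.8

Before: roughly 3.5 units apart; after: 4.3. That's 0.8 units further apart.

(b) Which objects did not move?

the blue cube and the brown cone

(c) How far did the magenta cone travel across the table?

2.2

The magenta cone moved from about (1.9, 4.4) to (4.1, 4.2), a distance of √(2.2² + 0.2²) ≈ 2.2.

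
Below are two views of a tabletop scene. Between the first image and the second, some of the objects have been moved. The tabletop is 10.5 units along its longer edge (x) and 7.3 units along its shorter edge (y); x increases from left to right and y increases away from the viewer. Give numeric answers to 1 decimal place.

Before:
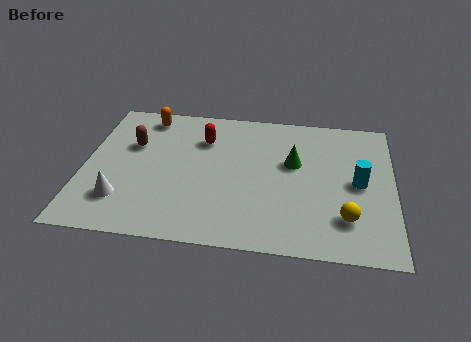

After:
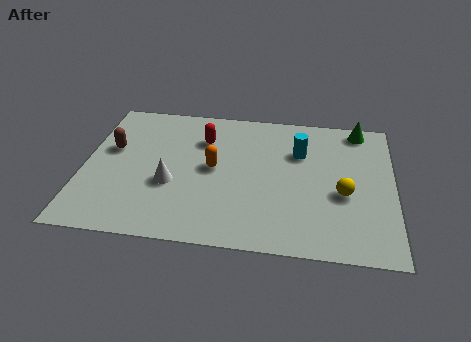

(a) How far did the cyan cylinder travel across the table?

2.4

The cyan cylinder moved from about (9.3, 3.6) to (7.3, 5.0), a distance of √(2.0² + 1.4²) ≈ 2.4.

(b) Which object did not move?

the red capsule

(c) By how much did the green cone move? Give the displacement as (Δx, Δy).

(2.2, 2.1)

From the two frames, the green cone sits at roughly (7.1, 4.4) before and (9.3, 6.5) after.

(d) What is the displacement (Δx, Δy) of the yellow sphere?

(-0.1, 1.2)

The yellow sphere was at about (8.9, 1.8) and moved to about (8.8, 3.0).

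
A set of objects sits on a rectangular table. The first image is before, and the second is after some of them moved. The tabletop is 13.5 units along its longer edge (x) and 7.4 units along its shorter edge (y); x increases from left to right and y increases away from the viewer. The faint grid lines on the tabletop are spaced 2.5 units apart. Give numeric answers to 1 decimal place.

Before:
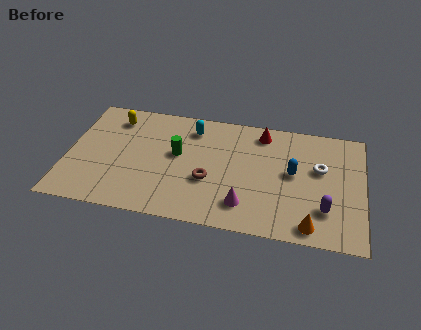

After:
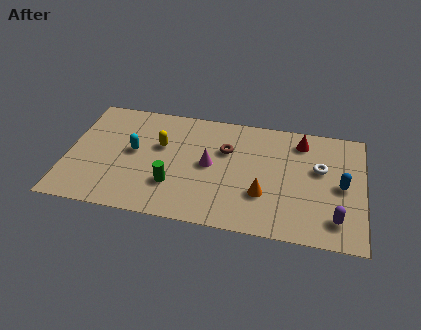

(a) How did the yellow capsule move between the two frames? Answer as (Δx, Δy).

(2.2, -1.4)

The yellow capsule was at about (2.0, 6.0) and moved to about (4.2, 4.6).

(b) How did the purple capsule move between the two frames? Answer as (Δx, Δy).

(0.5, -0.5)

The purple capsule started near (11.8, 2.0) and ended near (12.3, 1.5).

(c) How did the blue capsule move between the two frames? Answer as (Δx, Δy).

(2.2, -0.4)

From the two frames, the blue capsule sits at roughly (10.3, 4.0) before and (12.5, 3.6) after.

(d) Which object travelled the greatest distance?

the cyan capsule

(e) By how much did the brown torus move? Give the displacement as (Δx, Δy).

(0.7, 2.1)

From the two frames, the brown torus sits at roughly (6.5, 2.8) before and (7.2, 4.9) after.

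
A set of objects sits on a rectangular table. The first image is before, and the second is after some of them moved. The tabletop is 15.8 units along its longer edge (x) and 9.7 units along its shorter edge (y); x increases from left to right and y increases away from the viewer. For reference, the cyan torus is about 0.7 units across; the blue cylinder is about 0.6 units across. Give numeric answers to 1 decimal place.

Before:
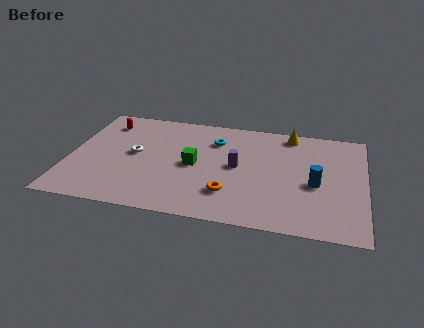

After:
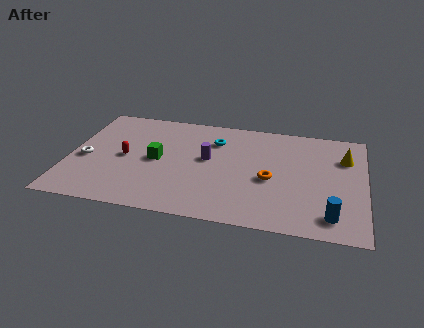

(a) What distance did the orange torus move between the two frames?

2.7

The orange torus was near (8.7, 2.5) before and (10.8, 4.2) after, so it travelled √(2.1² + 1.7²) ≈ 2.7 units.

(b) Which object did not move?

the cyan torus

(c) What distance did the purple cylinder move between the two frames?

1.6

The purple cylinder was near (9.0, 5.0) before and (7.4, 5.4) after, so it travelled √(1.6² + 0.4²) ≈ 1.6 units.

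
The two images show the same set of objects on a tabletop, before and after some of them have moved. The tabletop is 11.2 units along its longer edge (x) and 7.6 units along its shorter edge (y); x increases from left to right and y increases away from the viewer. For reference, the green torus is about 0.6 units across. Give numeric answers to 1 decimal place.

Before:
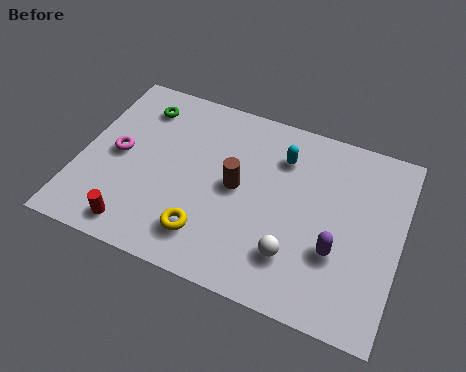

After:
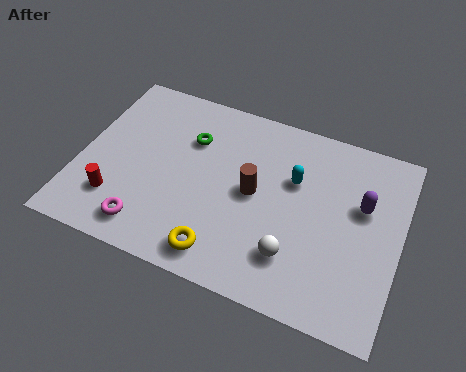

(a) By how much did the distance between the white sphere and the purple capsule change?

+1.9

They were about 1.6 units apart before and 3.5 after — 1.9 units further apart.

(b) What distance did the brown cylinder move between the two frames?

0.6

From (5.5, 3.9) to (6.1, 3.9), the brown cylinder covered √(0.6² + 0.0²) ≈ 0.6 units.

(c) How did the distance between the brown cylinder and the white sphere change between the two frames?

-0.4

Before: roughly 3.0 units apart; after: 2.6. That's 0.4 units closer together.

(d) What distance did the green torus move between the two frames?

2.1

From (1.8, 6.1) to (3.7, 5.3), the green torus covered √(1.9² + 0.8²) ≈ 2.1 units.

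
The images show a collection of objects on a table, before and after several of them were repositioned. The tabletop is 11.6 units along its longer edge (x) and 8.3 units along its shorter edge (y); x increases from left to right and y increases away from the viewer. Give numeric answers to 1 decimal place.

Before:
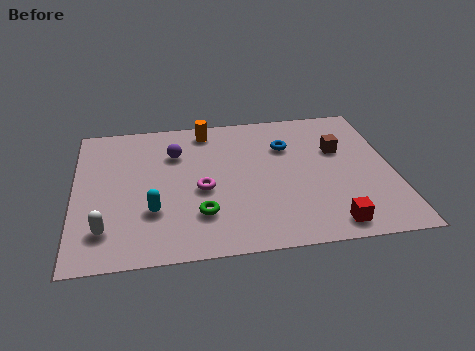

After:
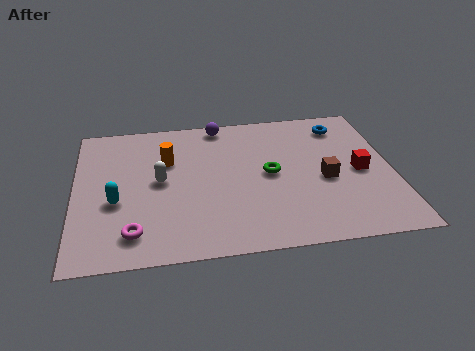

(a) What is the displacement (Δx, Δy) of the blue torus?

(2.1, 1.0)

The blue torus started near (7.8, 5.8) and ended near (9.9, 6.8).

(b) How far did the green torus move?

3.3

From (4.5, 2.2) to (7.1, 4.2), the green torus covered √(2.6² + 2.0²) ≈ 3.3 units.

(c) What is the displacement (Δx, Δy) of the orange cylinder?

(-1.5, -1.7)

The orange cylinder started near (4.9, 7.2) and ended near (3.4, 5.5).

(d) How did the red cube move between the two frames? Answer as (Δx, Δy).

(1.3, 2.9)

The red cube started near (9.1, 1.0) and ended near (10.4, 3.9).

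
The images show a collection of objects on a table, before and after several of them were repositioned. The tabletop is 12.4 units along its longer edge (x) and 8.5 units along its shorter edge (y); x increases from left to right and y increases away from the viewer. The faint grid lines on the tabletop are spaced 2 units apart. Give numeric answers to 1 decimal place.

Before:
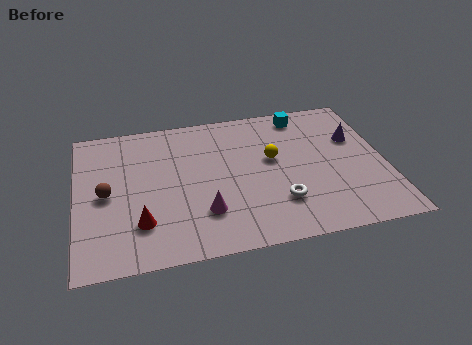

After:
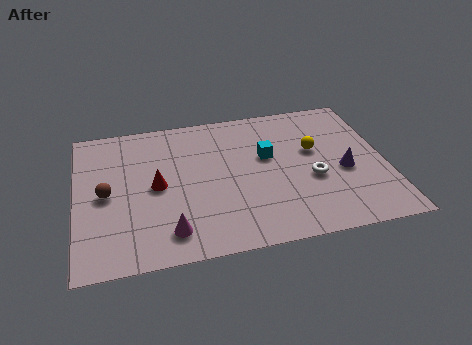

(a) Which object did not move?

the brown sphere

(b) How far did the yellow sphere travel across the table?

1.7

The yellow sphere was near (7.9, 4.9) before and (9.6, 5.1) after, so it travelled √(1.7² + 0.2²) ≈ 1.7 units.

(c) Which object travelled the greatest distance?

the cyan cube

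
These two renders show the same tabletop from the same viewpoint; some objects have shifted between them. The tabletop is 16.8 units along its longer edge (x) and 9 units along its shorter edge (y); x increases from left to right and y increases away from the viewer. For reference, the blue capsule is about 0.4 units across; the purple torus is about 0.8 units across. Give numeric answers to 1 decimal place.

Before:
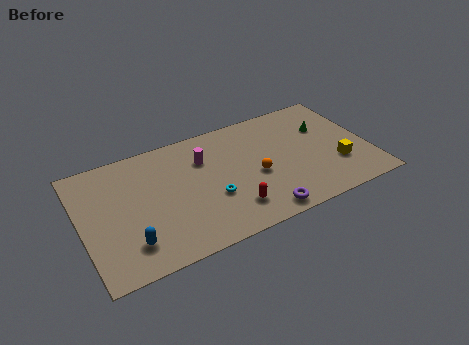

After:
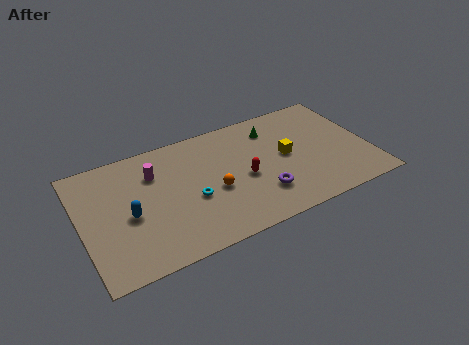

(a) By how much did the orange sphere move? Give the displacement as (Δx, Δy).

(-2.5, -0.1)

The orange sphere was at about (10.1, 3.9) and moved to about (7.6, 3.8).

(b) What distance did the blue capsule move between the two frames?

2.0

From (2.5, 2.0) to (2.7, 4.0), the blue capsule covered √(0.2² + 2.0²) ≈ 2.0 units.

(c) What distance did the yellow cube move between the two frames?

3.4

From (14.8, 2.8) to (12.0, 4.7), the yellow cube covered √(2.8² + 1.9²) ≈ 3.4 units.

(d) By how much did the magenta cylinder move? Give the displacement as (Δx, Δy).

(-2.9, 0.1)

From the two frames, the magenta cylinder sits at roughly (7.3, 6.4) before and (4.4, 6.5) after.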